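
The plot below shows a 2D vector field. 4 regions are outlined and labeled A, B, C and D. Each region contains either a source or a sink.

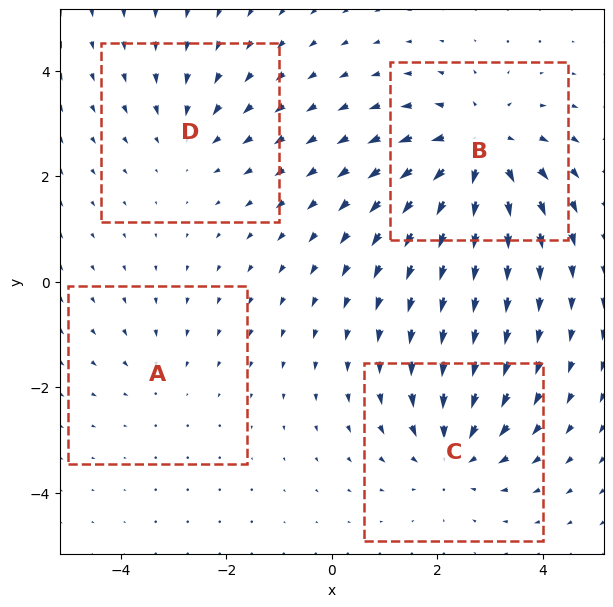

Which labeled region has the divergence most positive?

Divergence at each region's feature centre — A: about -2, B: about +6, C: about -4, D: about -3. Region B is most positive.

B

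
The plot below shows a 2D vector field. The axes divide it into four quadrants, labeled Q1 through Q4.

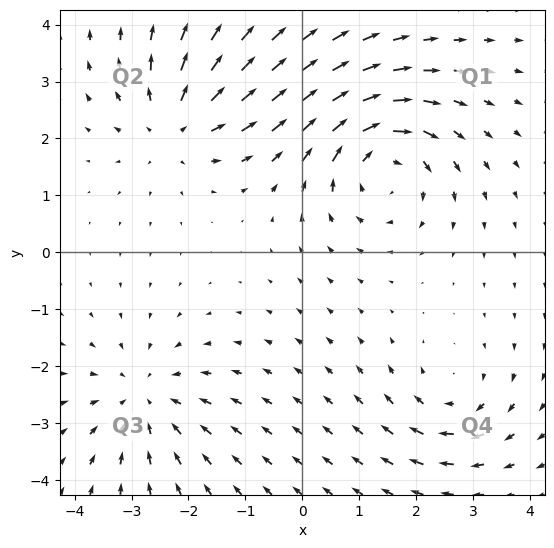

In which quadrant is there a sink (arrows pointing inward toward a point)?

The sink sits at approximately (-2.8, -2.6), which lies in quadrant Q3. The divergence there is about -3, negative as expected for a sink.

Q3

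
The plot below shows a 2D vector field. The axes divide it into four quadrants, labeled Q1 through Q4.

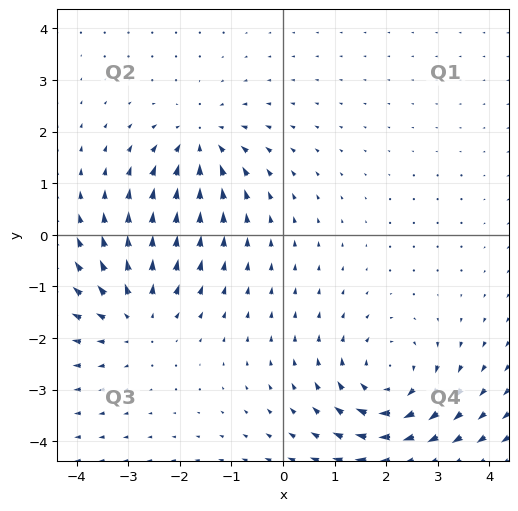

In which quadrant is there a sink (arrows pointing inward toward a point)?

Q2

The sink sits at approximately (-1.6, 1.8), which lies in quadrant Q2. The divergence there is about -4, negative as expected for a sink.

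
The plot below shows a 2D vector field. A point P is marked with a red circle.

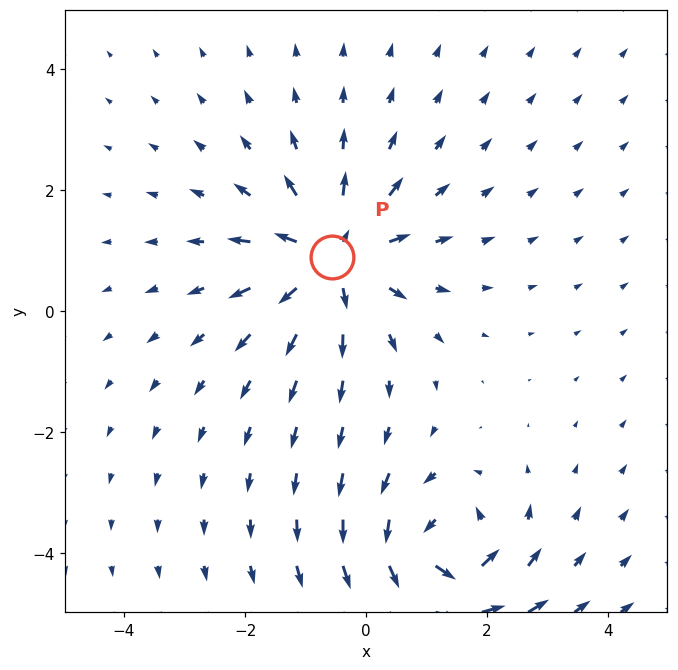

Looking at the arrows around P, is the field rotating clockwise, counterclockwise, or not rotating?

Near P at (-0.6, 0.9) the arrows show no circulation. The curl there is ≈0.

not rotating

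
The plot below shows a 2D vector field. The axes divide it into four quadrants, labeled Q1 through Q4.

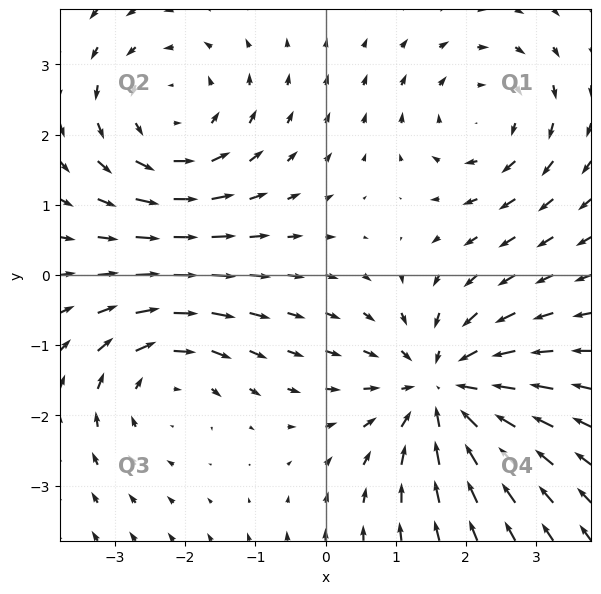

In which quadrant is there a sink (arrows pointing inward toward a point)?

Q4

The sink sits at approximately (1.7, -1.6), which lies in quadrant Q4. The divergence there is about -4, negative as expected for a sink.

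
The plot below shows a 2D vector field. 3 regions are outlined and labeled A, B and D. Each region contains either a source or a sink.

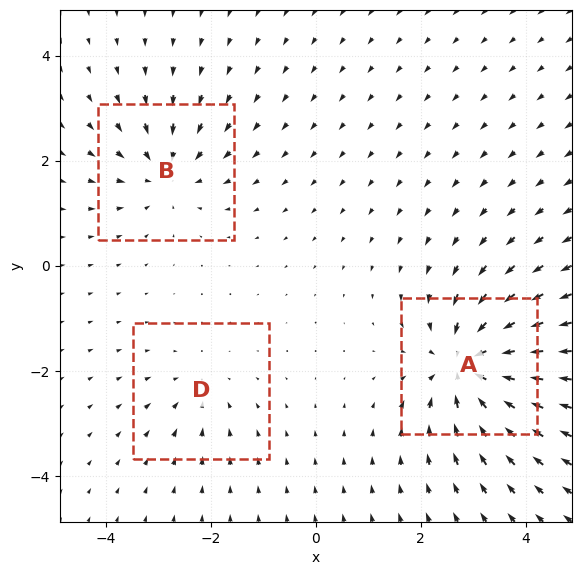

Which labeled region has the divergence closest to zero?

D

Divergence at each region's feature centre — A: about -6, B: about -3, D: about -2. Region D is closest to zero.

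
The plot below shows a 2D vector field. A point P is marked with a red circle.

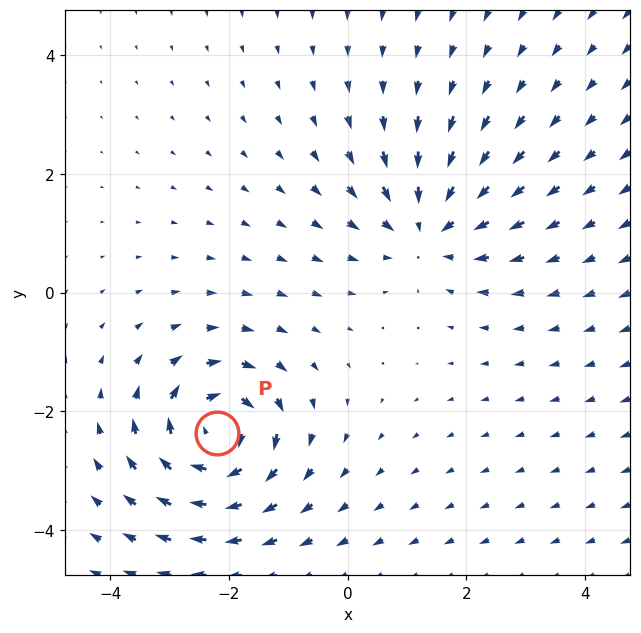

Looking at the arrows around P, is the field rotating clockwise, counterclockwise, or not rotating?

clockwise

Near P at (-2.2, -2.4) the arrows circulate clockwise. The curl (z-component) there is about -6; negative curl means clockwise rotation.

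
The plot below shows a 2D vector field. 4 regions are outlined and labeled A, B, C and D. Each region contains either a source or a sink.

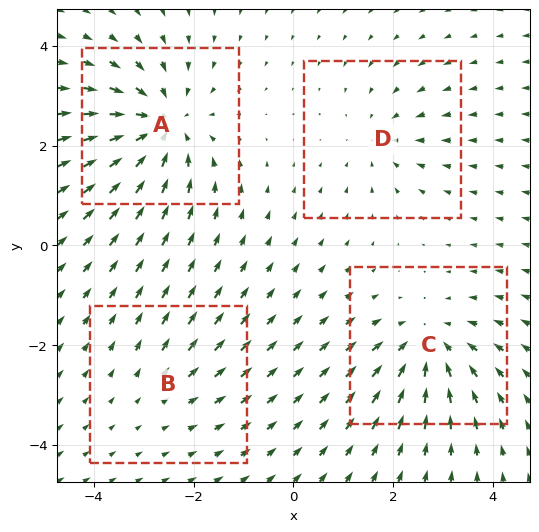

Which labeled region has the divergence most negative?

A

Divergence at each region's feature centre — A: about -6, B: about +2, C: about -5, D: about -3. Region A is most negative.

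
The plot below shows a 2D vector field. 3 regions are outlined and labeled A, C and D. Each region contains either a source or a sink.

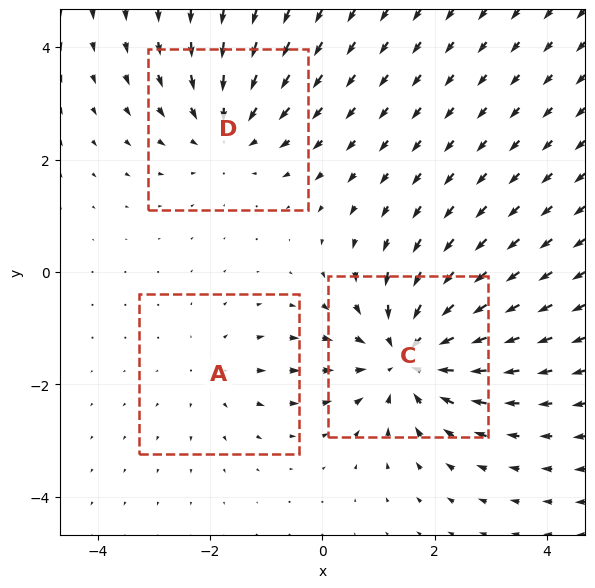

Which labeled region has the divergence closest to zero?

A

Divergence at each region's feature centre — A: about +2, C: about -5, D: about -3. Region A is closest to zero.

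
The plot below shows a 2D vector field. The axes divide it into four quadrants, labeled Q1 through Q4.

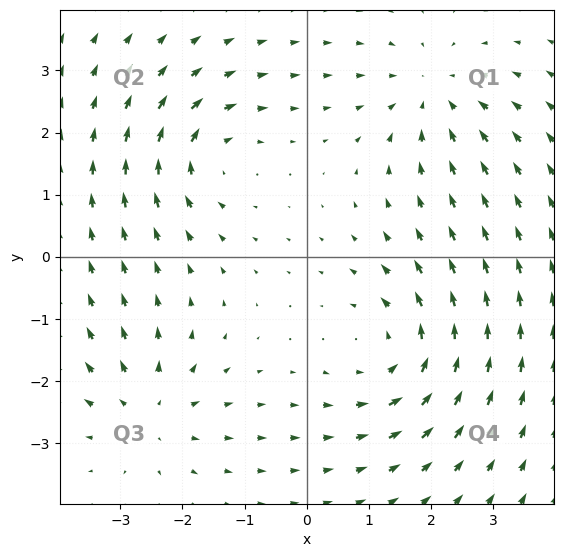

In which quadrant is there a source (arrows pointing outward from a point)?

Q3

The source sits at approximately (-2.5, -2.5), which lies in quadrant Q3. The divergence there is about +3, positive as expected for a source.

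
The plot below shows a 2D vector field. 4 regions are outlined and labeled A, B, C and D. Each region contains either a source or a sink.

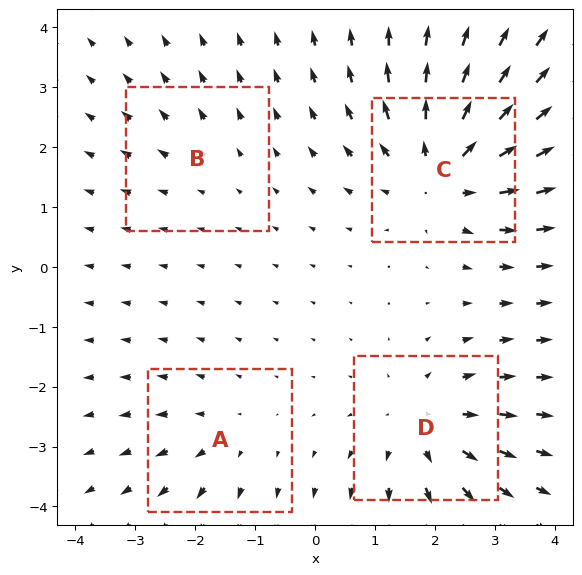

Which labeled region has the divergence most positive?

Divergence at each region's feature centre — A: about +3, B: about +2, C: about +6, D: about +5. Region C is most positive.

C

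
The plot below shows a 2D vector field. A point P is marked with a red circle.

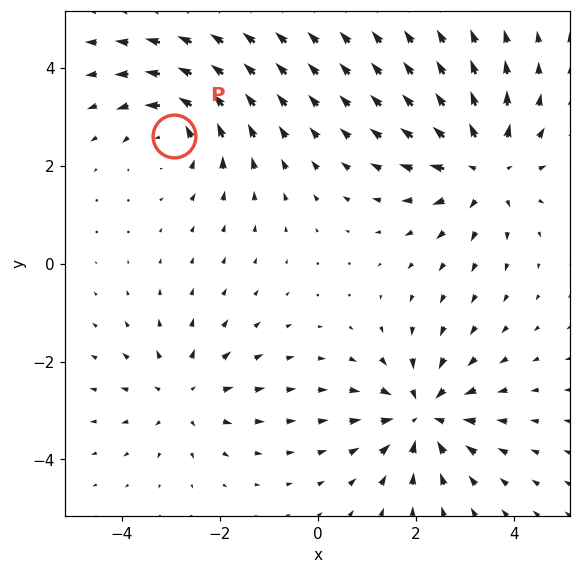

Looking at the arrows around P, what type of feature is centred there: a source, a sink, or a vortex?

vortex

At P (-2.9, 2.6) the arrows circulate counterclockwise. Divergence ≈0, curl about +4 — near-zero divergence with nonzero curl is a vortex.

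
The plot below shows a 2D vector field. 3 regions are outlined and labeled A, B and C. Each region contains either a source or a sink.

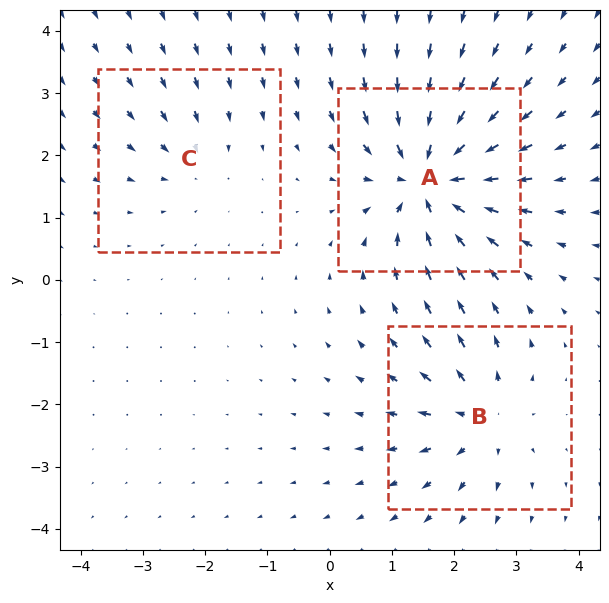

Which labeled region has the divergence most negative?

A

Divergence at each region's feature centre — A: about -6, B: about +4, C: about -2. Region A is most negative.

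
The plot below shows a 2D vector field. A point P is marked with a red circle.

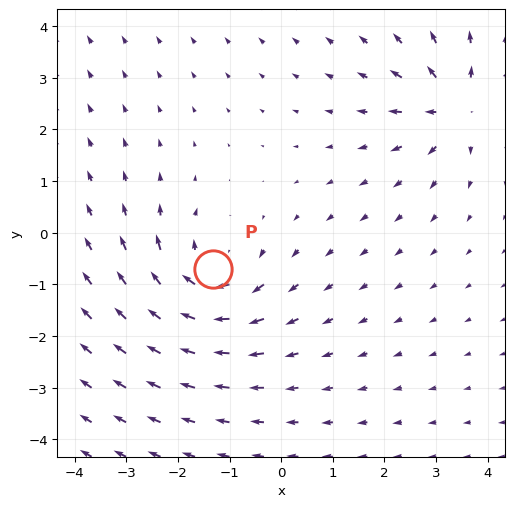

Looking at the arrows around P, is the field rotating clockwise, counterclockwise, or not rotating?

clockwise

Near P at (-1.3, -0.7) the arrows circulate clockwise. The curl (z-component) there is about -4; negative curl means clockwise rotation.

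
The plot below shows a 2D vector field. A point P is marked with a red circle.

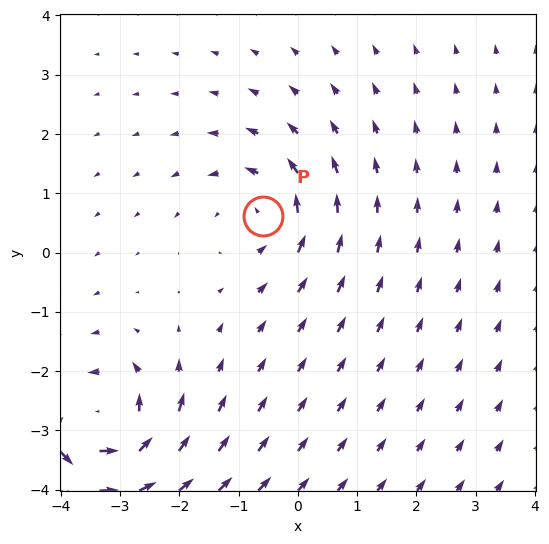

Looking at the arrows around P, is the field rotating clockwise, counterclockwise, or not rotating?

counterclockwise

Near P at (-0.6, 0.6) the arrows circulate counterclockwise. The curl (z-component) there is about +3; positive curl means counterclockwise rotation.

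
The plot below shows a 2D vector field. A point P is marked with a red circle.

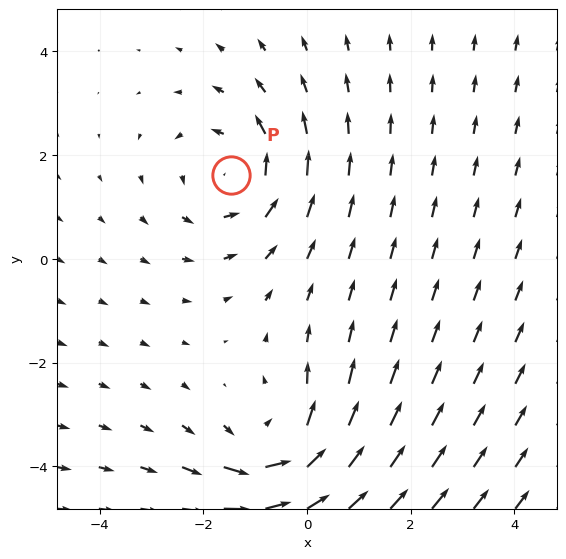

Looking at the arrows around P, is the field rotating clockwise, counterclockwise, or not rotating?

Near P at (-1.5, 1.6) the arrows circulate counterclockwise. The curl (z-component) there is about +3; positive curl means counterclockwise rotation.

counterclockwise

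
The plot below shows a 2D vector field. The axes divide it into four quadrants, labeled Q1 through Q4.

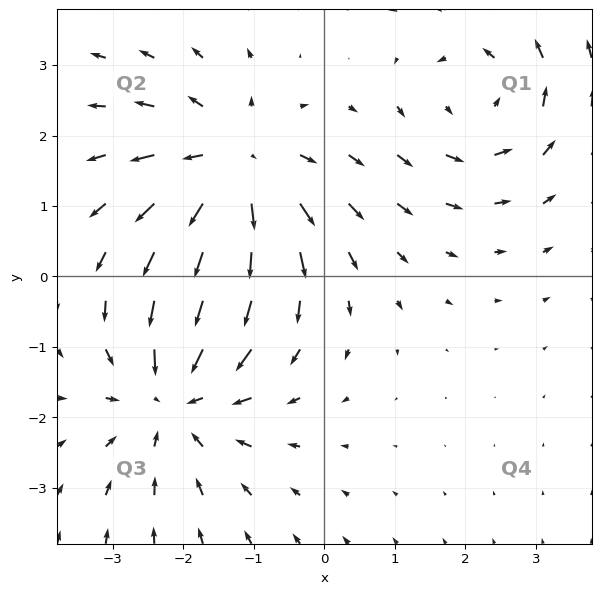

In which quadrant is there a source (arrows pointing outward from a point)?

Q2

The source sits at approximately (-1.3, 1.5), which lies in quadrant Q2. The divergence there is about +4, positive as expected for a source.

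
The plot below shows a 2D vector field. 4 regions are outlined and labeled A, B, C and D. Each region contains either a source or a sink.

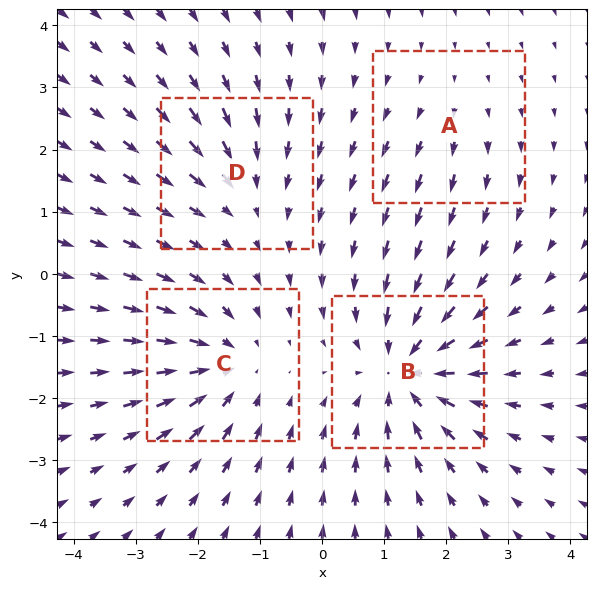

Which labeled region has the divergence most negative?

Divergence at each region's feature centre — A: about +2, B: about -7, C: about -5, D: about -3. Region B is most negative.

B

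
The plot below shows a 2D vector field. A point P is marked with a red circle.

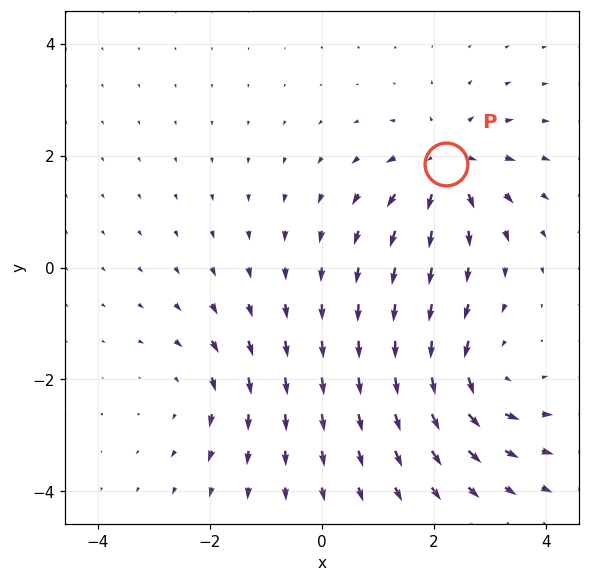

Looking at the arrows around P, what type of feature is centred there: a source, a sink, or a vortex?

At P (2.2, 1.8) the arrows spread outward. Divergence about +6, curl ≈0 — positive divergence with near-zero curl is a source.

source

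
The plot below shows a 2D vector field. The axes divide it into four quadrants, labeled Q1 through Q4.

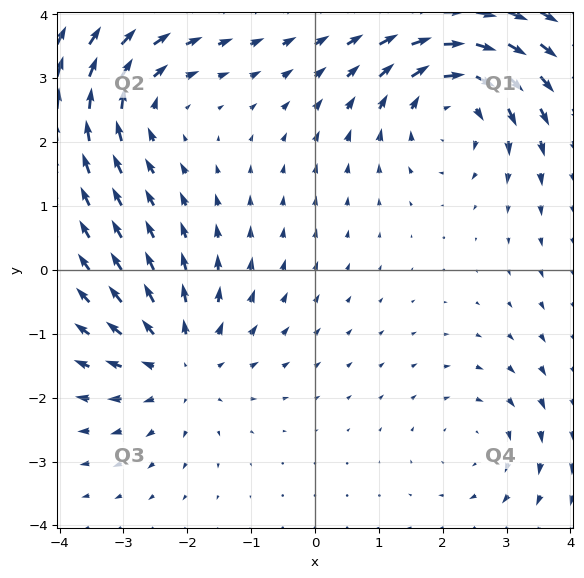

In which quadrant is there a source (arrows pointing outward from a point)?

The source sits at approximately (-2.1, -1.5), which lies in quadrant Q3. The divergence there is about +4, positive as expected for a source.

Q3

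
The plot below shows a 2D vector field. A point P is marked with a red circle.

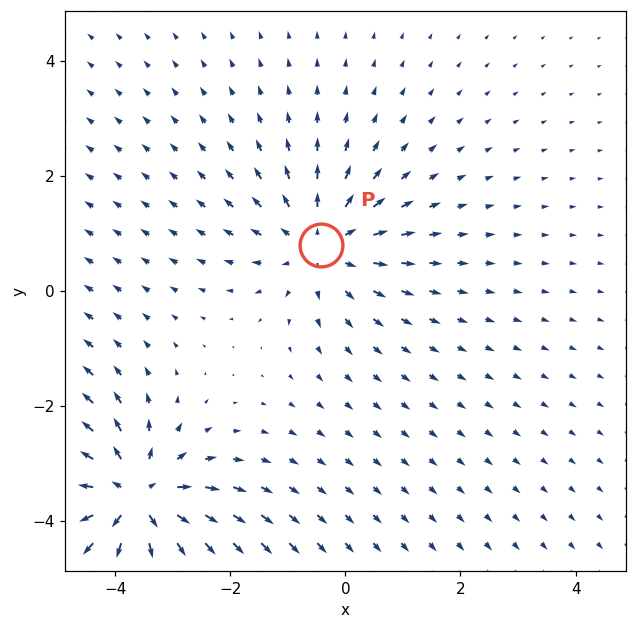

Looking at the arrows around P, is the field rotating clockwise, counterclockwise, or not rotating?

not rotating

Near P at (-0.4, 0.8) the arrows show no circulation. The curl there is ≈0.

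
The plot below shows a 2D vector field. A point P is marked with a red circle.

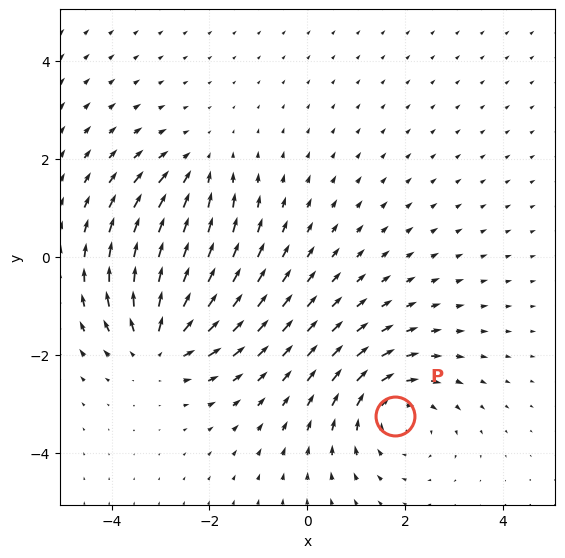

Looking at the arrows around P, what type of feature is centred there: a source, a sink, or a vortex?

vortex

At P (1.8, -3.3) the arrows circulate clockwise. Divergence ≈0, curl about -4 — near-zero divergence with nonzero curl is a vortex.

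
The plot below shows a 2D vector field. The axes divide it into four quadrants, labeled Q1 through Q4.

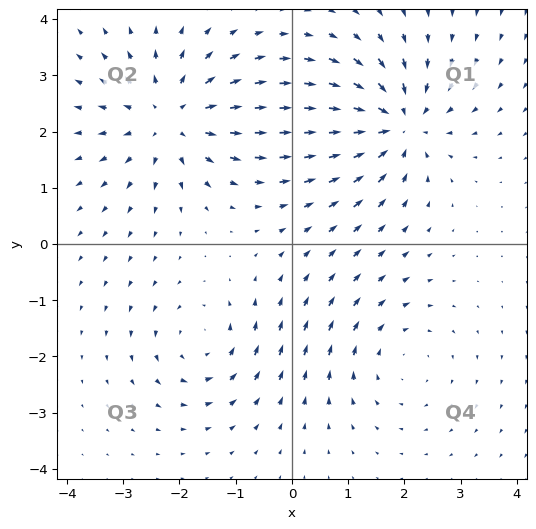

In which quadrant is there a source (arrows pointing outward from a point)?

The source sits at approximately (-2.1, 2.2), which lies in quadrant Q2. The divergence there is about +5, positive as expected for a source.

Q2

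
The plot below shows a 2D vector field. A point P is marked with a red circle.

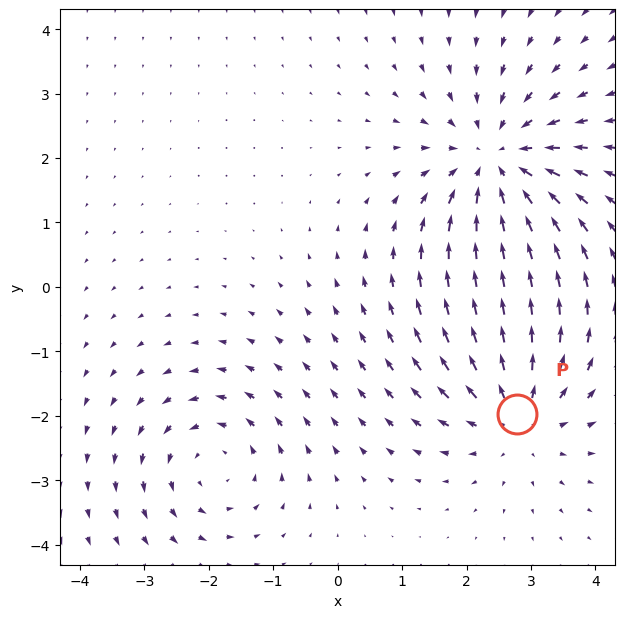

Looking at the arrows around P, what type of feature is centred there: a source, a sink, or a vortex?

At P (2.8, -2.0) the arrows spread outward. Divergence about +3, curl ≈0 — positive divergence with near-zero curl is a source.

source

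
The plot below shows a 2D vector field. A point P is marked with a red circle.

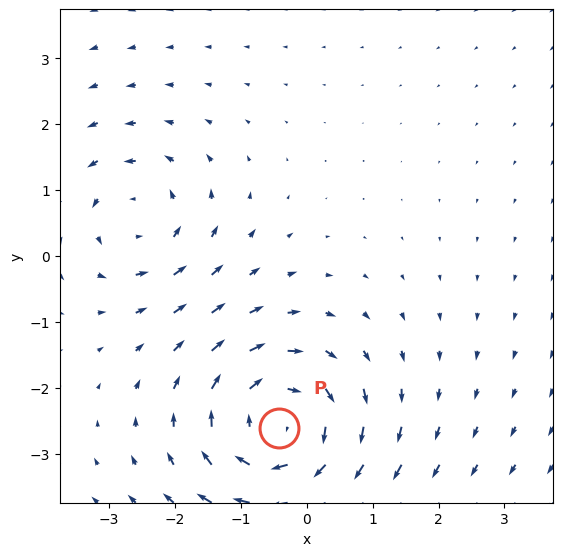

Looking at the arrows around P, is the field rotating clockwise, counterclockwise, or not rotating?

clockwise

Near P at (-0.4, -2.6) the arrows circulate clockwise. The curl (z-component) there is about -5; negative curl means clockwise rotation.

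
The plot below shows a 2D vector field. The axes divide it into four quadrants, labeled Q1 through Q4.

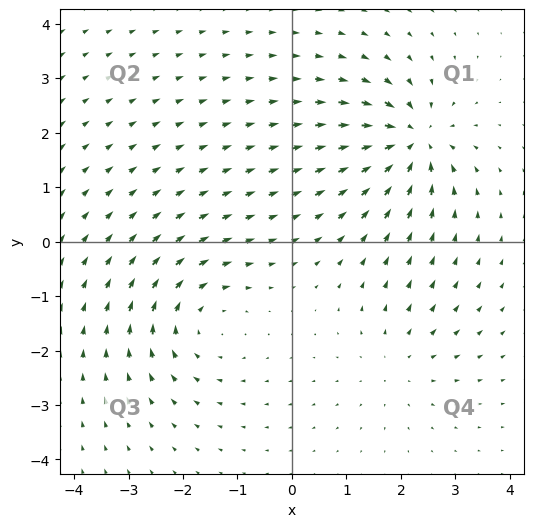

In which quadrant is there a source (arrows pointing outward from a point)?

Q4

The source sits at approximately (1.9, -2.2), which lies in quadrant Q4. The divergence there is about +2, positive as expected for a source.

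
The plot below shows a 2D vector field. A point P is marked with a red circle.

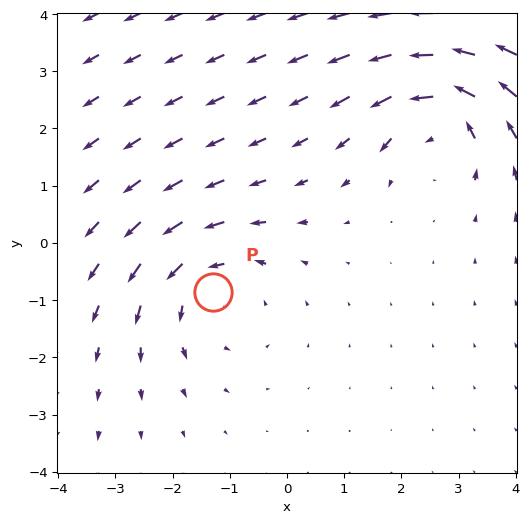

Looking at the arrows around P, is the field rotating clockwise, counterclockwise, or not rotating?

counterclockwise

Near P at (-1.3, -0.9) the arrows circulate counterclockwise. The curl (z-component) there is about +3; positive curl means counterclockwise rotation.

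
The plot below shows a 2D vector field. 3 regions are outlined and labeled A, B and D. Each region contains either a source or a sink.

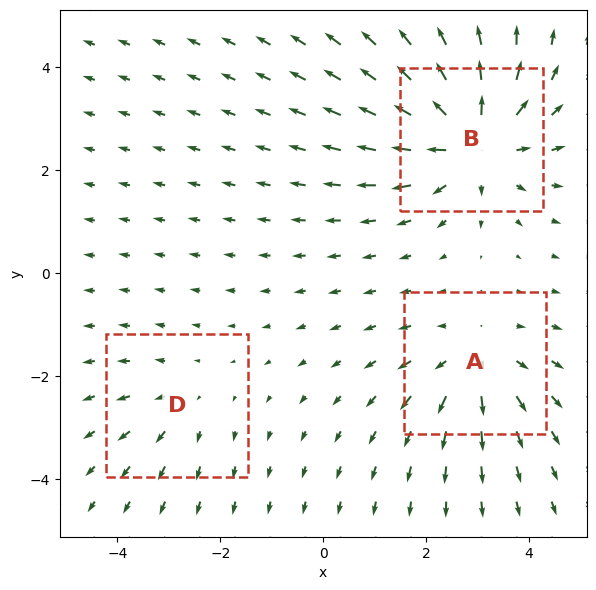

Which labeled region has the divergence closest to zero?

D

Divergence at each region's feature centre — A: about +3, B: about +5, D: about +2. Region D is closest to zero.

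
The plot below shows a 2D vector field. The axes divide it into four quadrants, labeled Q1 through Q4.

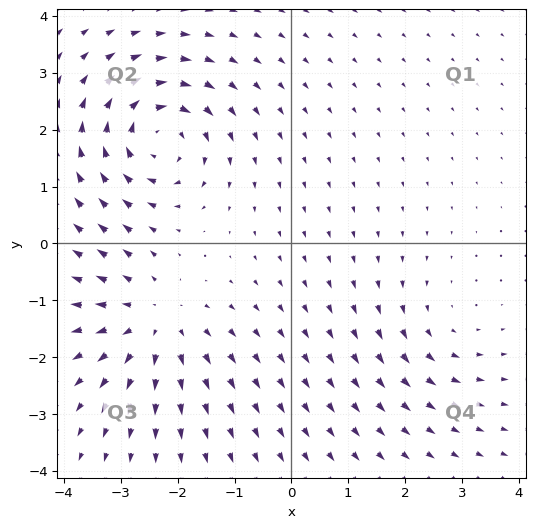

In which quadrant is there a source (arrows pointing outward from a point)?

The source sits at approximately (-2.4, -1.4), which lies in quadrant Q3. The divergence there is about +4, positive as expected for a source.

Q3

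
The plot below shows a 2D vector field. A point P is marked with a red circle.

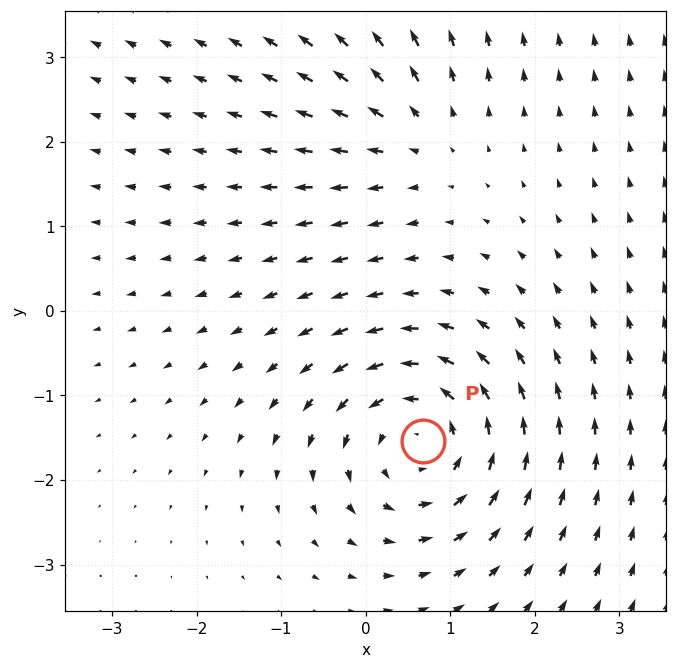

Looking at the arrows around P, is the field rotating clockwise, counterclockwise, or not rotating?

counterclockwise

Near P at (0.7, -1.5) the arrows circulate counterclockwise. The curl (z-component) there is about +5; positive curl means counterclockwise rotation.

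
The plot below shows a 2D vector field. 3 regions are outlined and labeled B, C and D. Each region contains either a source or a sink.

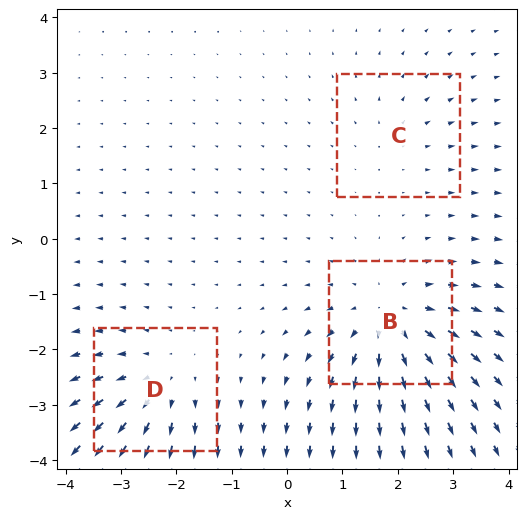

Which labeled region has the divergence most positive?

Divergence at each region's feature centre — B: about +4, C: about +2, D: about +3. Region B is most positive.

B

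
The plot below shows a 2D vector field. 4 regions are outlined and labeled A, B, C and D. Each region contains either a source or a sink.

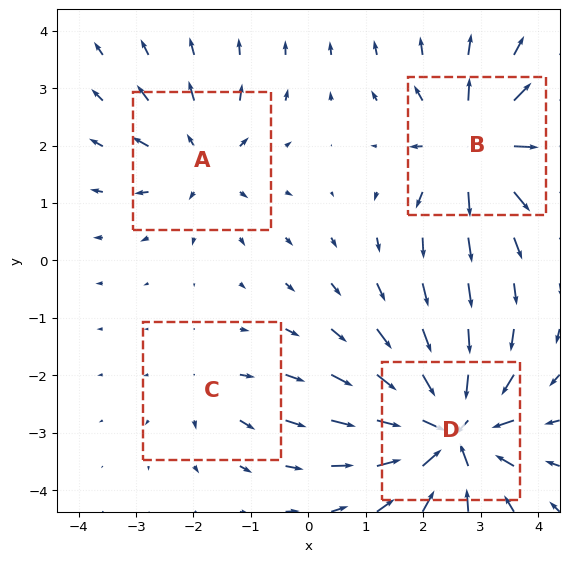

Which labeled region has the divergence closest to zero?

C

Divergence at each region's feature centre — A: about +4, B: about +6, C: about +2, D: about -8. Region C is closest to zero.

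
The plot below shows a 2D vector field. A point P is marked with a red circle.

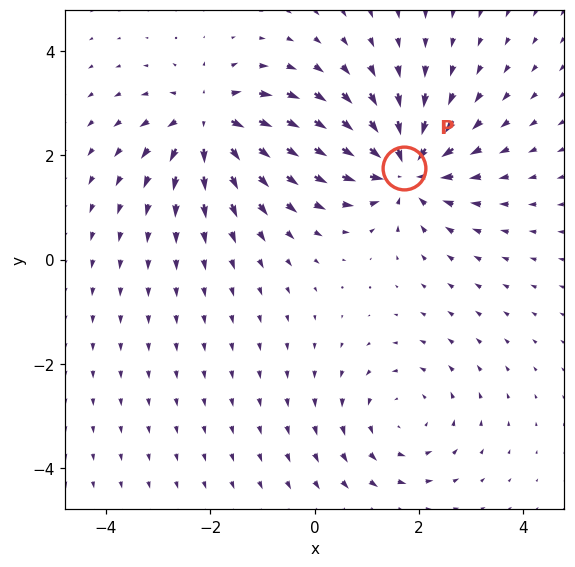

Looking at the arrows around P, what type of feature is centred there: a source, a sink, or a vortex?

sink

At P (1.7, 1.8) the arrows converge inward. Divergence about -4, curl ≈0 — negative divergence with near-zero curl is a sink.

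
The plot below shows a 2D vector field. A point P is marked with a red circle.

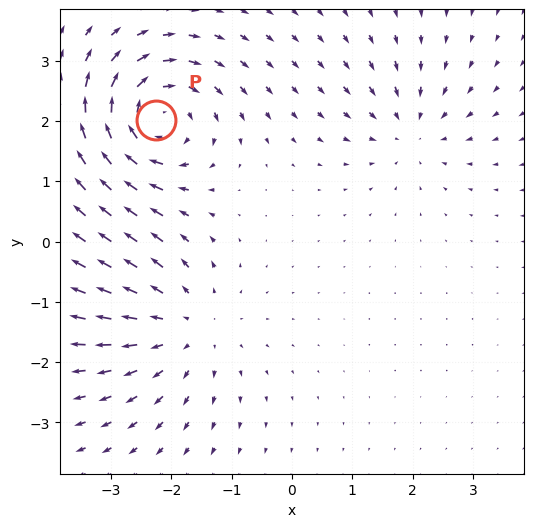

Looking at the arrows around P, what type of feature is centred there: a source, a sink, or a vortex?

At P (-2.3, 2.0) the arrows circulate clockwise. Divergence ≈0, curl about -6 — near-zero divergence with nonzero curl is a vortex.

vortex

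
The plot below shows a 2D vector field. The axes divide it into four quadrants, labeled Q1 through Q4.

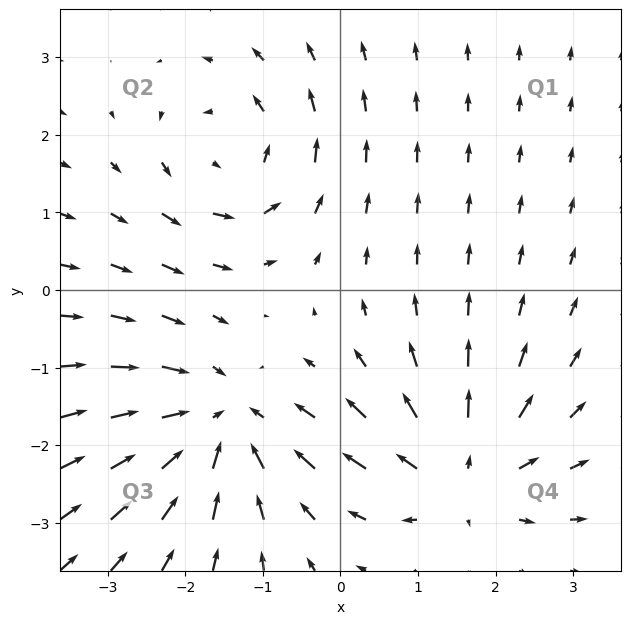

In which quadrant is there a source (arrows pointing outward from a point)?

Q4

The source sits at approximately (1.6, -2.4), which lies in quadrant Q4. The divergence there is about +4, positive as expected for a source.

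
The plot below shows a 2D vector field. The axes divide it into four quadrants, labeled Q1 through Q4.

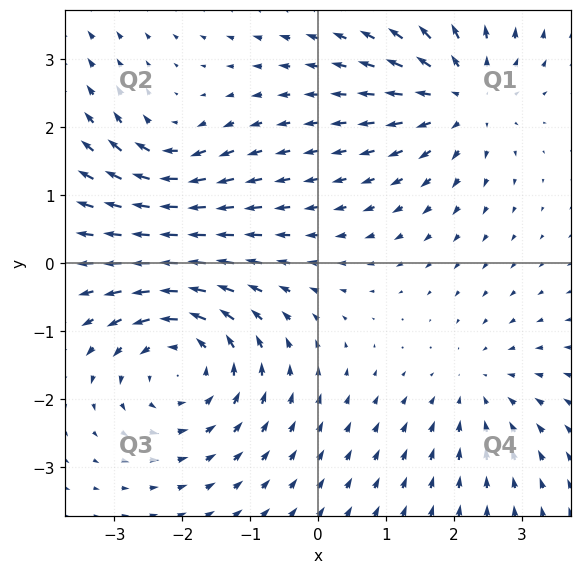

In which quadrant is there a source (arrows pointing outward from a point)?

The source sits at approximately (2.1, 2.5), which lies in quadrant Q1. The divergence there is about +4, positive as expected for a source.

Q1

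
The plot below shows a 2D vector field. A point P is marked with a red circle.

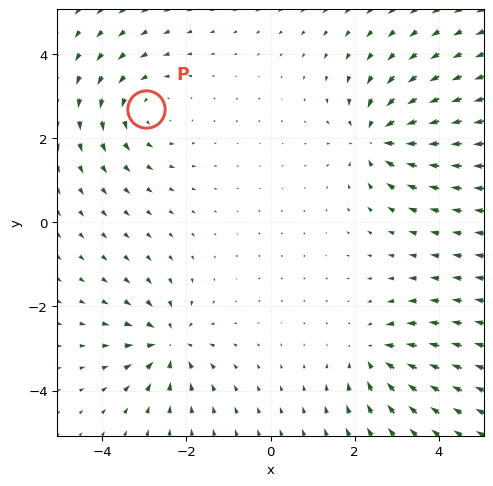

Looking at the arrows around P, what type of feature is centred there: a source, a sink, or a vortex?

vortex

At P (-3.0, 2.7) the arrows circulate counterclockwise. Divergence ≈0, curl about +3 — near-zero divergence with nonzero curl is a vortex.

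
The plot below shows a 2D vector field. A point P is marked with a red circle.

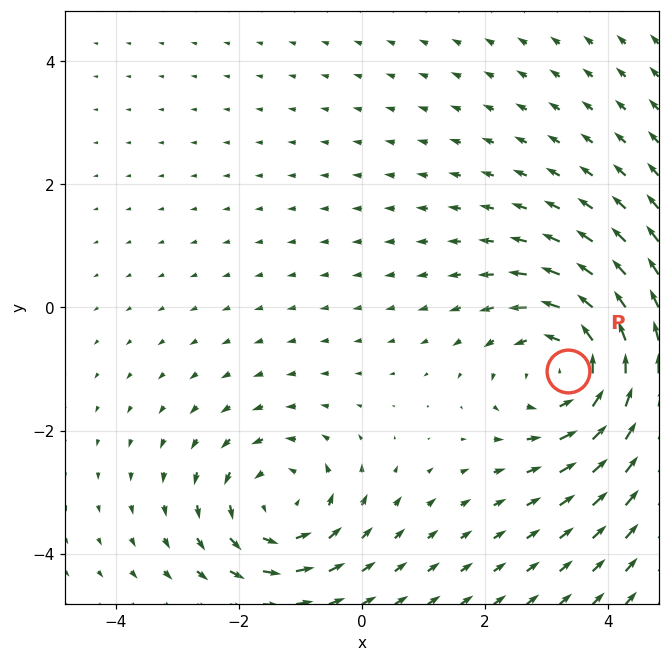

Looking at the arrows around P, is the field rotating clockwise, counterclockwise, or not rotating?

Near P at (3.4, -1.0) the arrows circulate counterclockwise. The curl (z-component) there is about +3; positive curl means counterclockwise rotation.

counterclockwise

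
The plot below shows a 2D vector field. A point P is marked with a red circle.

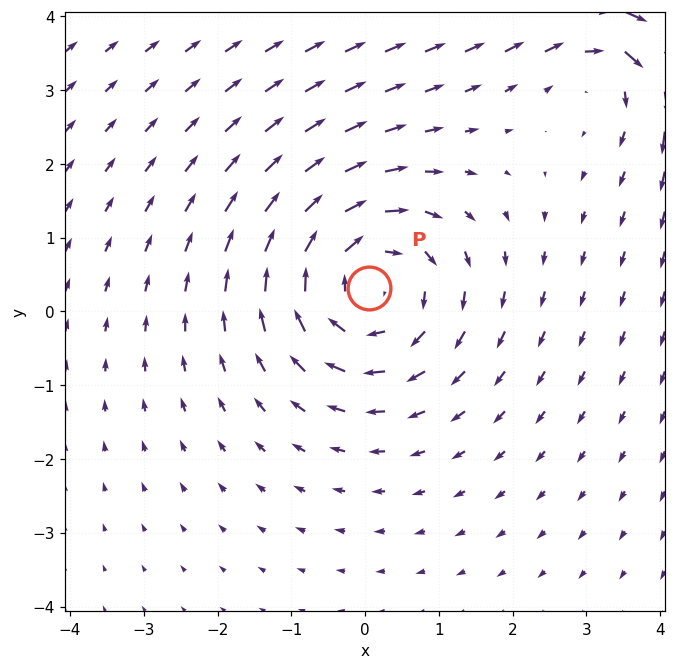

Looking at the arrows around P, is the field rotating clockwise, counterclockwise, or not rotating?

clockwise

Near P at (0.1, 0.3) the arrows circulate clockwise. The curl (z-component) there is about -4; negative curl means clockwise rotation.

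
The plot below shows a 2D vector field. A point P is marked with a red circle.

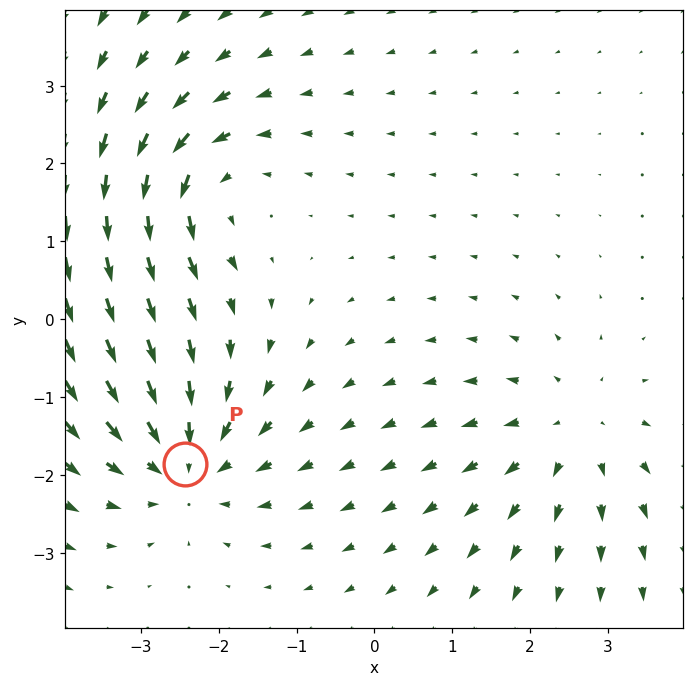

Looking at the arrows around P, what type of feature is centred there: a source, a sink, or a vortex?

At P (-2.4, -1.9) the arrows converge inward. Divergence about -5, curl ≈0 — negative divergence with near-zero curl is a sink.

sink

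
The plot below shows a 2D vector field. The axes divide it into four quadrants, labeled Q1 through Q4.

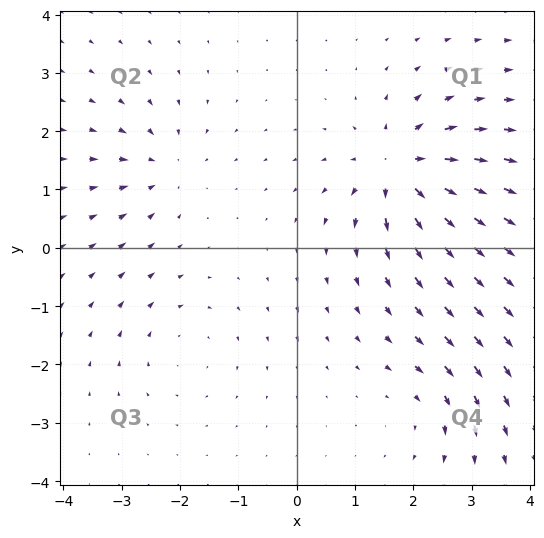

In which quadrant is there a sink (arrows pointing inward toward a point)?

Q2

The sink sits at approximately (-2.3, 1.4), which lies in quadrant Q2. The divergence there is about -3, negative as expected for a sink.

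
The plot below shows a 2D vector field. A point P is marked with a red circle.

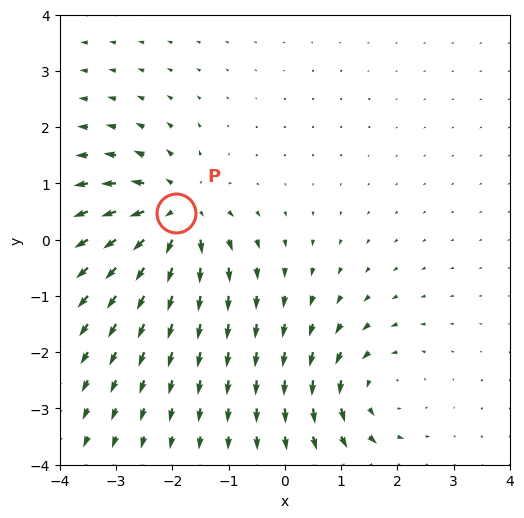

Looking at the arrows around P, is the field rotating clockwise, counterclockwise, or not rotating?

not rotating

Near P at (-1.9, 0.5) the arrows show no circulation. The curl there is ≈0.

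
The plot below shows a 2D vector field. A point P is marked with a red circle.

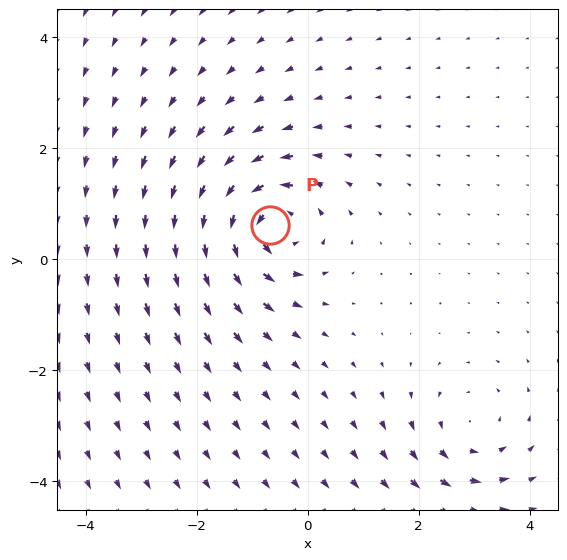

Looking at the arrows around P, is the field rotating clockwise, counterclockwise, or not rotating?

counterclockwise

Near P at (-0.7, 0.6) the arrows circulate counterclockwise. The curl (z-component) there is about +7; positive curl means counterclockwise rotation.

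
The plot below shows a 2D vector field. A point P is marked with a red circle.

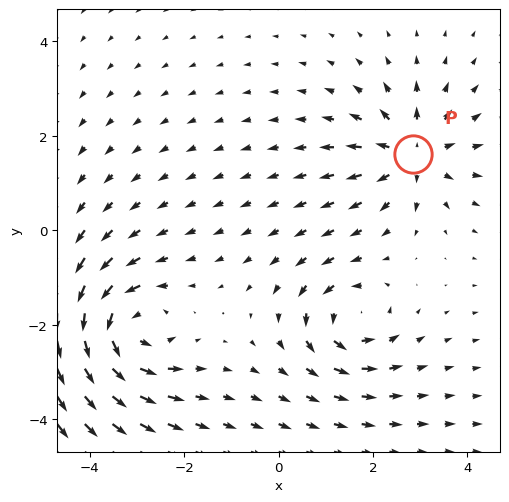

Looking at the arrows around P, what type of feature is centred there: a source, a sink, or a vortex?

At P (2.8, 1.6) the arrows spread outward. Divergence about +5, curl ≈0 — positive divergence with near-zero curl is a source.

source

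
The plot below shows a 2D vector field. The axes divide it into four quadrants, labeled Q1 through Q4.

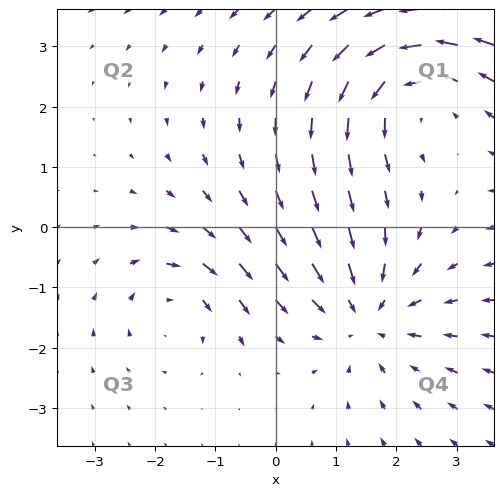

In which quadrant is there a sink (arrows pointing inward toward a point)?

The sink sits at approximately (1.5, -1.5), which lies in quadrant Q4. The divergence there is about -3, negative as expected for a sink.

Q4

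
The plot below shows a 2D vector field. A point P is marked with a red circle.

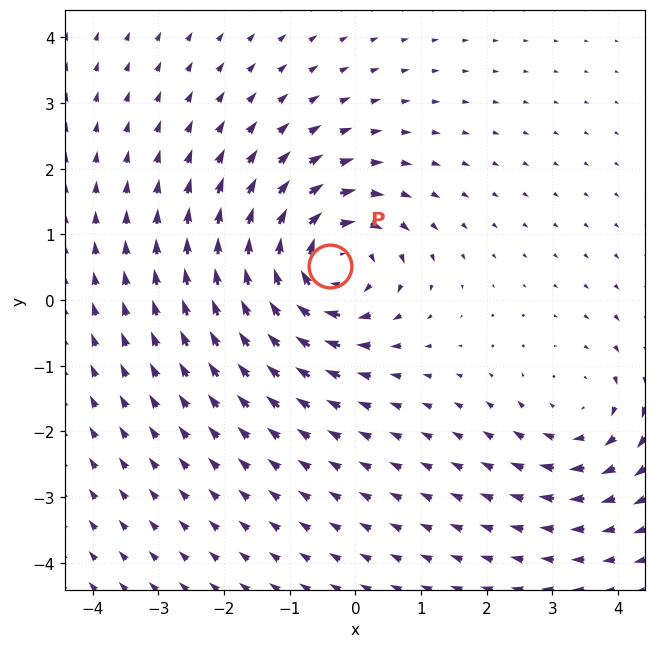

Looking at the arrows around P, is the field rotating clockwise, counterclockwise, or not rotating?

Near P at (-0.4, 0.5) the arrows circulate clockwise. The curl (z-component) there is about -6; negative curl means clockwise rotation.

clockwise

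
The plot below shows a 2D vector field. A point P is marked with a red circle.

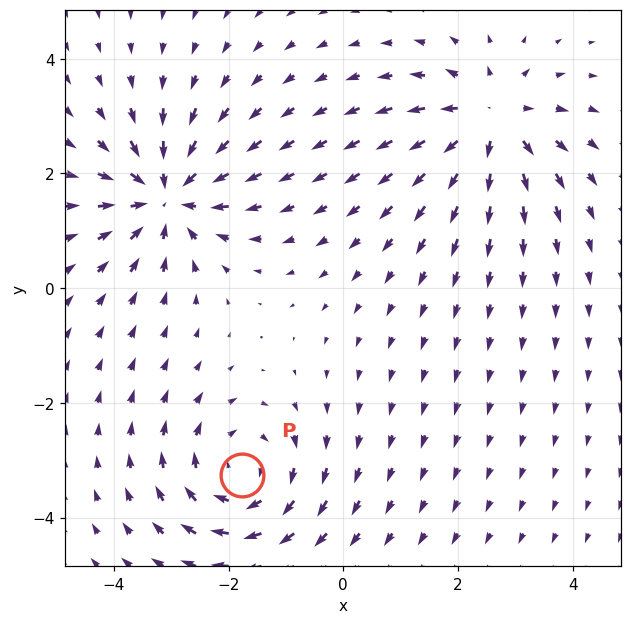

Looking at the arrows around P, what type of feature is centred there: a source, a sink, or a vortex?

vortex

At P (-1.8, -3.3) the arrows circulate clockwise. Divergence ≈0, curl about -4 — near-zero divergence with nonzero curl is a vortex.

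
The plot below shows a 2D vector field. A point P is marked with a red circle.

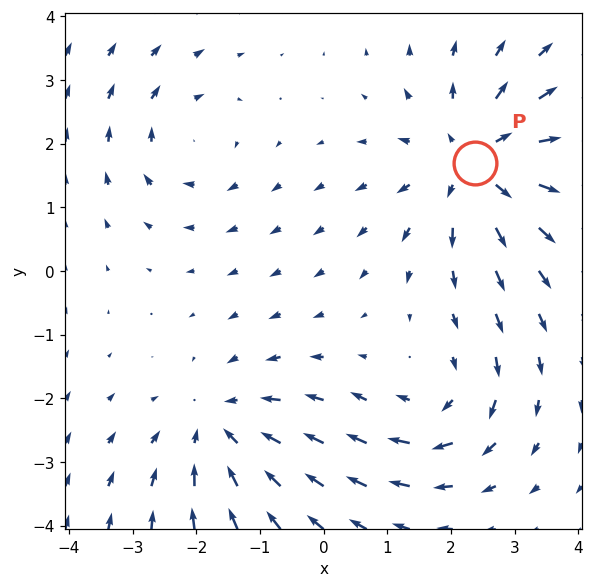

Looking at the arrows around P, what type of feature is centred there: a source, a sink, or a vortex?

At P (2.4, 1.7) the arrows spread outward. Divergence about +5, curl ≈0 — positive divergence with near-zero curl is a source.

source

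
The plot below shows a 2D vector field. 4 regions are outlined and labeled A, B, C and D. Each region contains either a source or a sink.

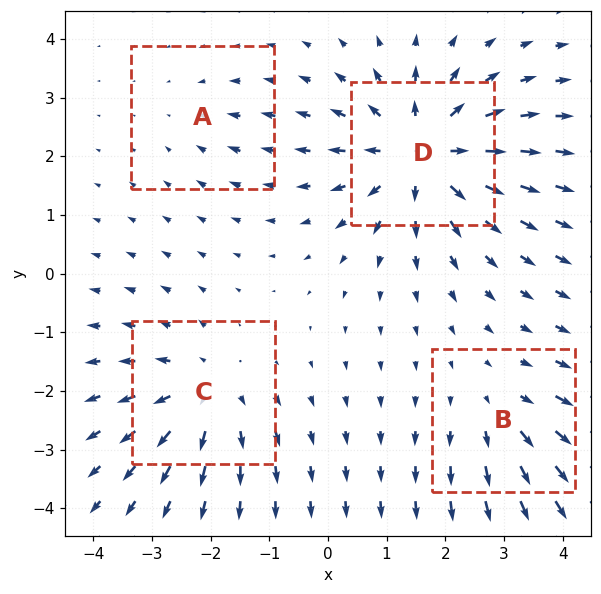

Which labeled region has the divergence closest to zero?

A

Divergence at each region's feature centre — A: about -2, B: about +3, C: about +5, D: about +7. Region A is closest to zero.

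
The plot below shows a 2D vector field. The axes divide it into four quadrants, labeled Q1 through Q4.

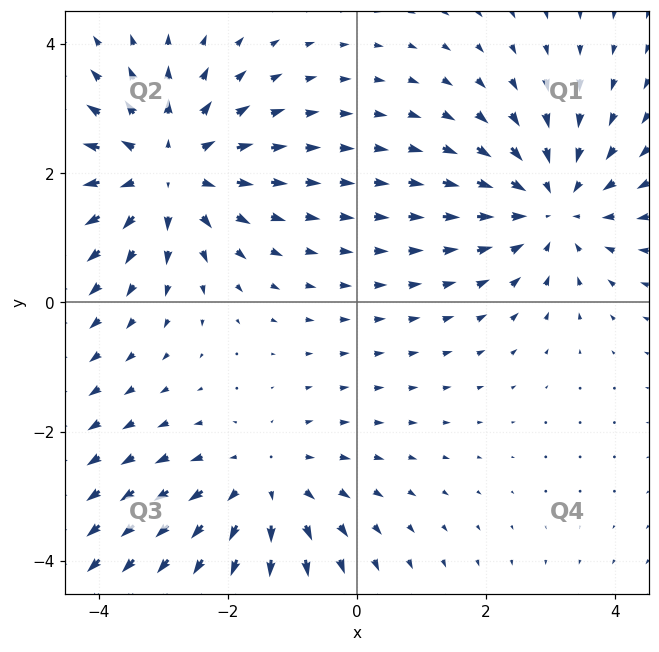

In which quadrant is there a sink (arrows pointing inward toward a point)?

The sink sits at approximately (3.0, 1.5), which lies in quadrant Q1. The divergence there is about -4, negative as expected for a sink.

Q1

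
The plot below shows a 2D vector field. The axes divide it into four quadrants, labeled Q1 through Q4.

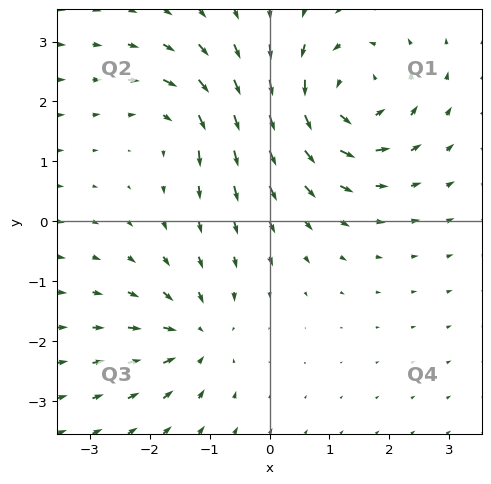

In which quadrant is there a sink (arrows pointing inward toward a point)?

Q3

The sink sits at approximately (-1.2, -1.9), which lies in quadrant Q3. The divergence there is about -4, negative as expected for a sink.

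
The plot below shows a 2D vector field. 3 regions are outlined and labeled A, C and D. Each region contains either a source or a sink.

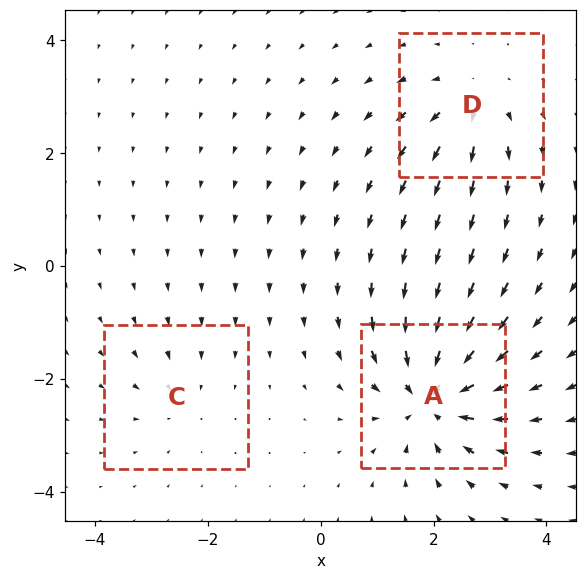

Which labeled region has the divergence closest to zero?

Divergence at each region's feature centre — A: about -6, C: about -2, D: about +4. Region C is closest to zero.

C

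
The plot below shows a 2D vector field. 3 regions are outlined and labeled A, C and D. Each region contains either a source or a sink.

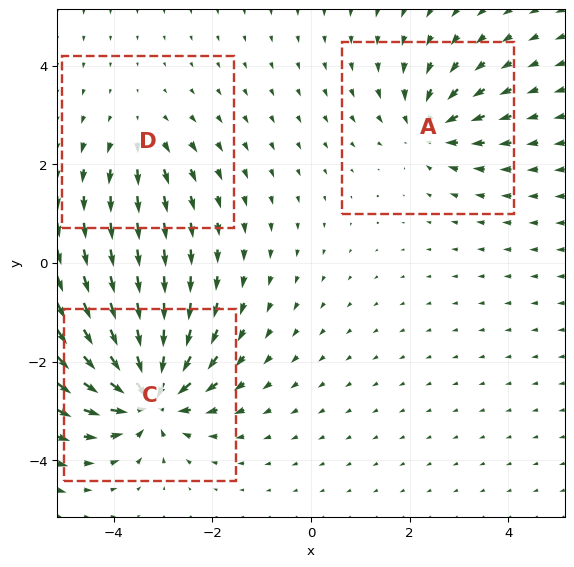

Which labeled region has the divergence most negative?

Divergence at each region's feature centre — A: about -4, C: about -6, D: about +2. Region C is most negative.

C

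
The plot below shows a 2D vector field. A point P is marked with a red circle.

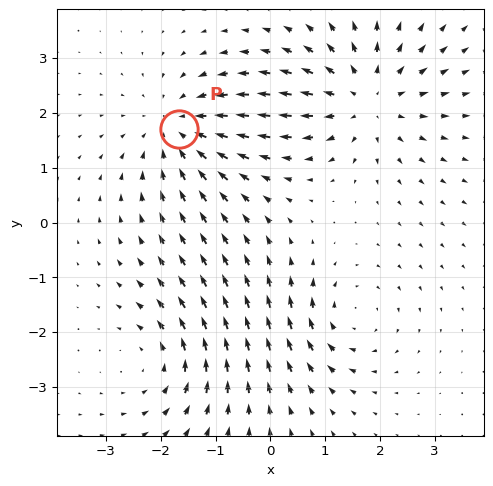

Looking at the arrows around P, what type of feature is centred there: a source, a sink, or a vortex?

sink

At P (-1.7, 1.7) the arrows converge inward. Divergence about -4, curl ≈0 — negative divergence with near-zero curl is a sink.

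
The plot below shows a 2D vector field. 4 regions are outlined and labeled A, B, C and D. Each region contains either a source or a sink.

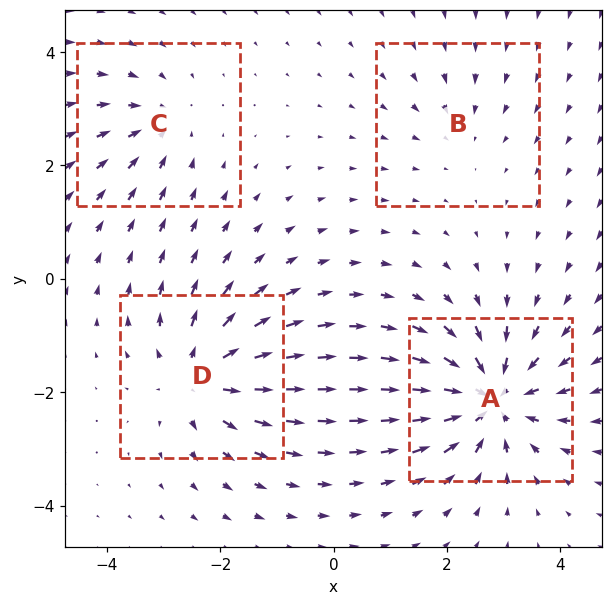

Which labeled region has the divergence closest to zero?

B

Divergence at each region's feature centre — A: about -7, B: about -2, C: about -3, D: about +5. Region B is closest to zero.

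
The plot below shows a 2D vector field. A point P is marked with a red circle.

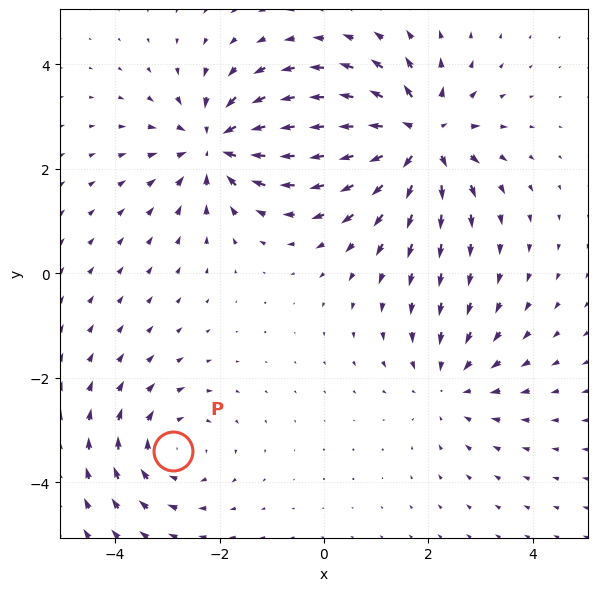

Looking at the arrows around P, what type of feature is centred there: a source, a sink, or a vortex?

At P (-2.9, -3.4) the arrows circulate clockwise. Divergence ≈0, curl about -3 — near-zero divergence with nonzero curl is a vortex.

vortex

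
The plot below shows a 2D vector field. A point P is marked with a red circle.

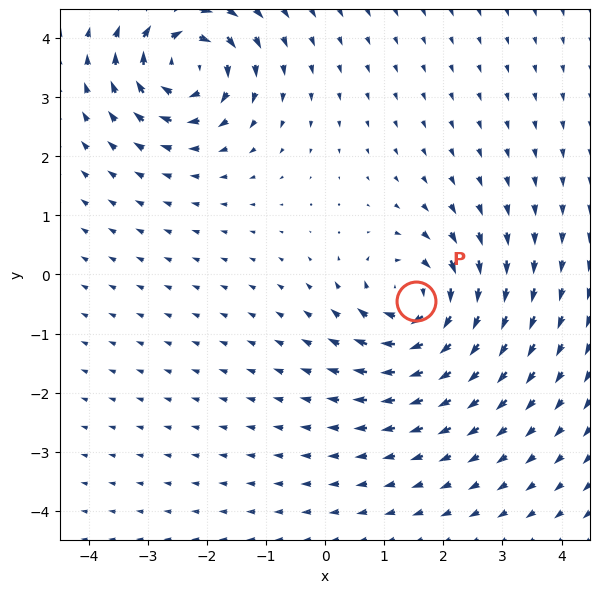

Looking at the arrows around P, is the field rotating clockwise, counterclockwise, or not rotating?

clockwise

Near P at (1.5, -0.4) the arrows circulate clockwise. The curl (z-component) there is about -5; negative curl means clockwise rotation.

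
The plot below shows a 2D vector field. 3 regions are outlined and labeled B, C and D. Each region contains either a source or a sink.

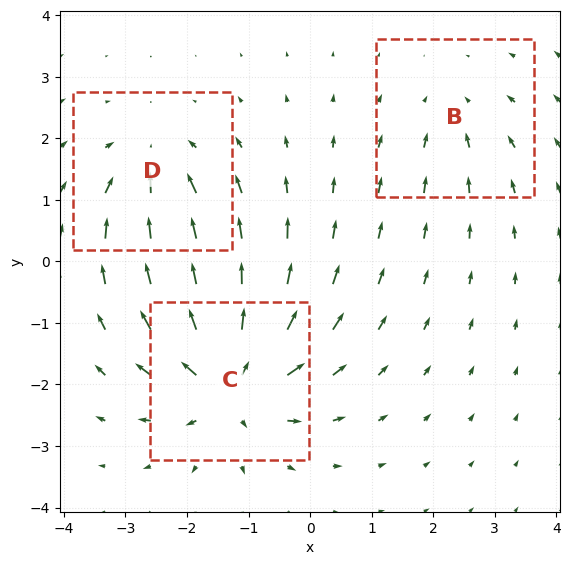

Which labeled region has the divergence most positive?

Divergence at each region's feature centre — B: about -2, C: about +5, D: about -3. Region C is most positive.

C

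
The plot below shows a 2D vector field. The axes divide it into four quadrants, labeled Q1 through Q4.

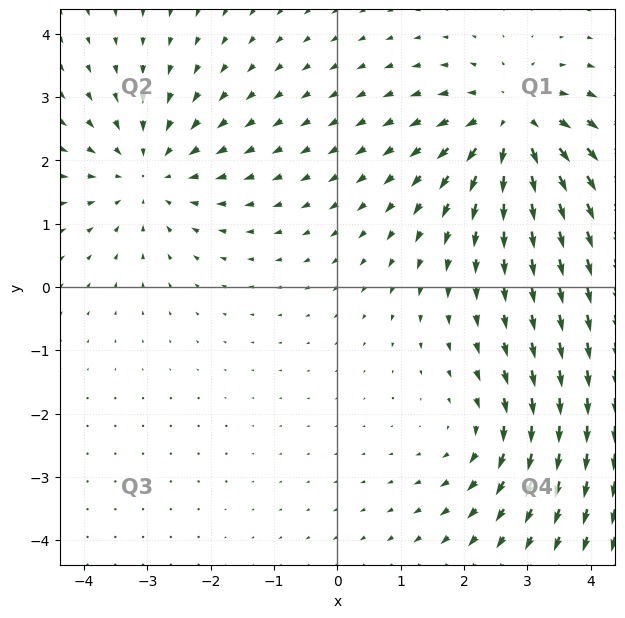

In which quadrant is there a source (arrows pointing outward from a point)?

The source sits at approximately (2.8, 2.6), which lies in quadrant Q1. The divergence there is about +5, positive as expected for a source.

Q1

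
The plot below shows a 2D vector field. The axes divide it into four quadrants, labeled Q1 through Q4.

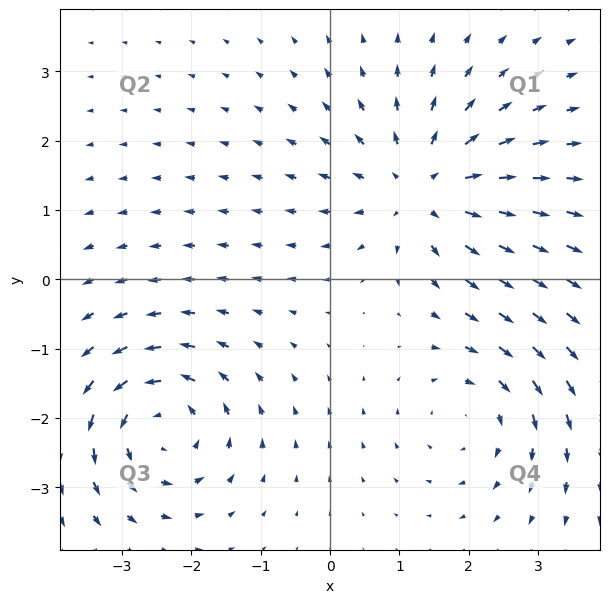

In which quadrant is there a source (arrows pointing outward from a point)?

The source sits at approximately (1.4, 1.3), which lies in quadrant Q1. The divergence there is about +4, positive as expected for a source.

Q1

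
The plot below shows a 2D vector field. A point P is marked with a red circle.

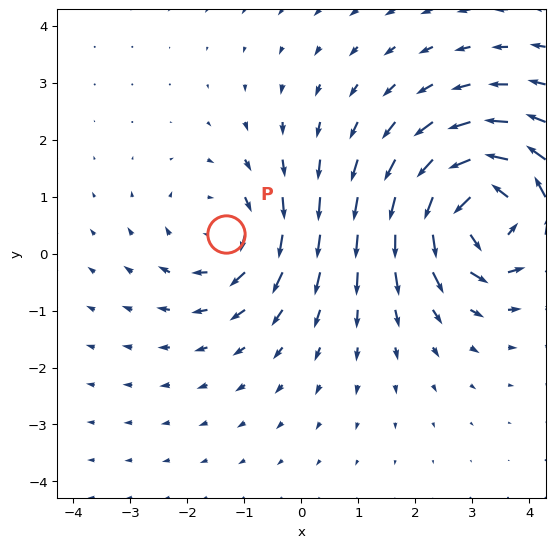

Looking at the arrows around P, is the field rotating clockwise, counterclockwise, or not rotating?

Near P at (-1.3, 0.3) the arrows circulate clockwise. The curl (z-component) there is about -2; negative curl means clockwise rotation.

clockwise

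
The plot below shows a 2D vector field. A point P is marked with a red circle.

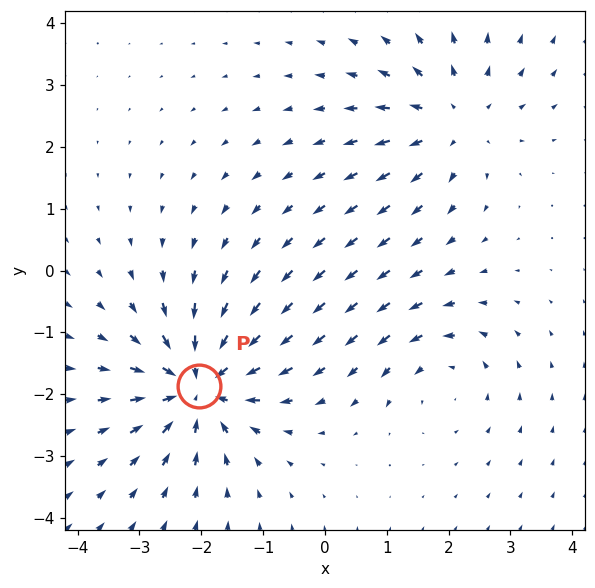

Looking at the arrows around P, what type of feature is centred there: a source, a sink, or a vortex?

At P (-2.0, -1.9) the arrows converge inward. Divergence about -6, curl ≈0 — negative divergence with near-zero curl is a sink.

sink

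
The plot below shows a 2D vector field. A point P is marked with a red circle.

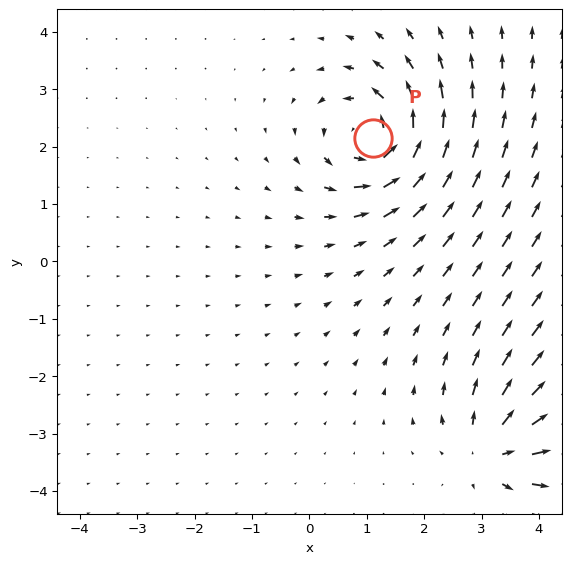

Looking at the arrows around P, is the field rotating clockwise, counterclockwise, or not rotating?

counterclockwise

Near P at (1.1, 2.2) the arrows circulate counterclockwise. The curl (z-component) there is about +7; positive curl means counterclockwise rotation.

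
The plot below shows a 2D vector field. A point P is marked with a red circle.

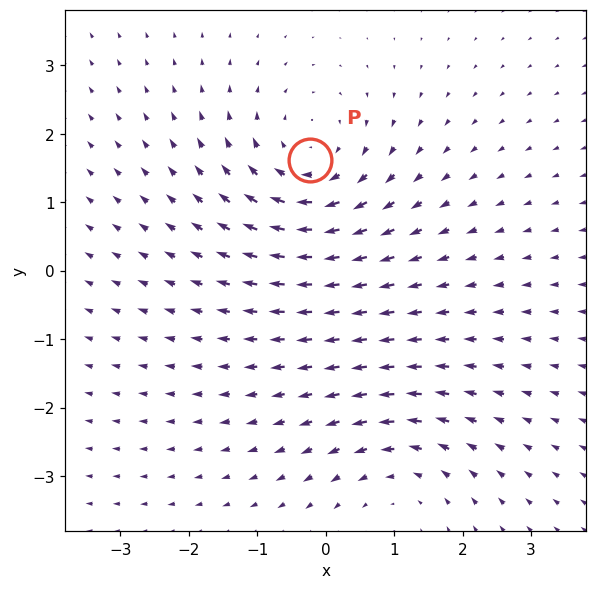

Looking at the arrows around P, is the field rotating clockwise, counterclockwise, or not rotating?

Near P at (-0.2, 1.6) the arrows circulate clockwise. The curl (z-component) there is about -3; negative curl means clockwise rotation.

clockwise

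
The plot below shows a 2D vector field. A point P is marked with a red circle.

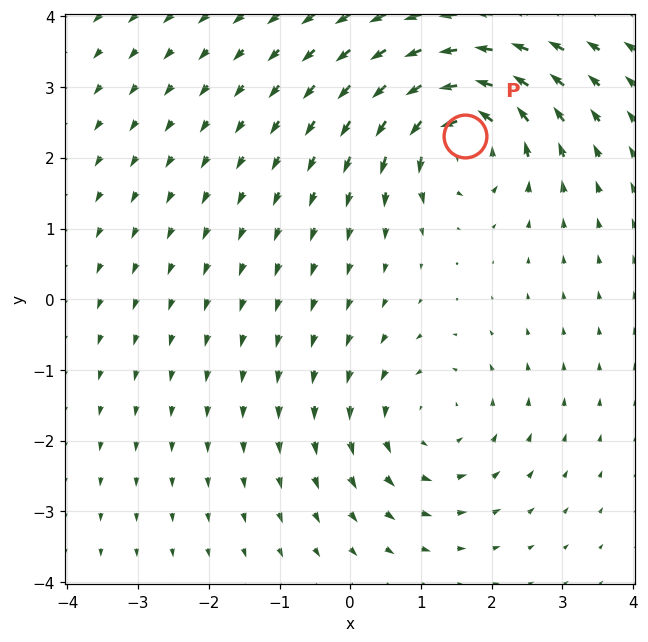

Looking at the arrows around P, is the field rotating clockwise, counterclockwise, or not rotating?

counterclockwise

Near P at (1.6, 2.3) the arrows circulate counterclockwise. The curl (z-component) there is about +6; positive curl means counterclockwise rotation.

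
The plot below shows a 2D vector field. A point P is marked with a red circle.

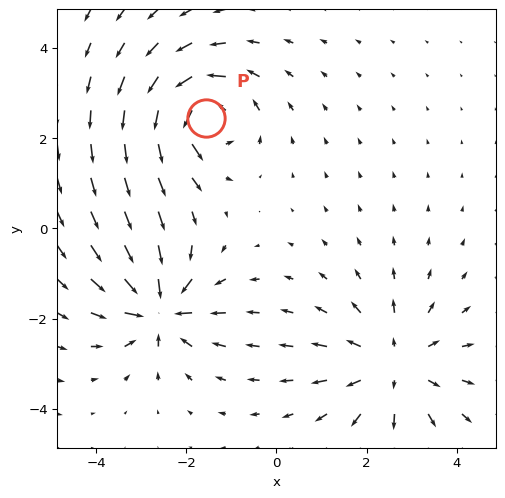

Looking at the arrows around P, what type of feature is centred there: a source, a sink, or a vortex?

vortex

At P (-1.6, 2.5) the arrows circulate counterclockwise. Divergence ≈0, curl about +4 — near-zero divergence with nonzero curl is a vortex.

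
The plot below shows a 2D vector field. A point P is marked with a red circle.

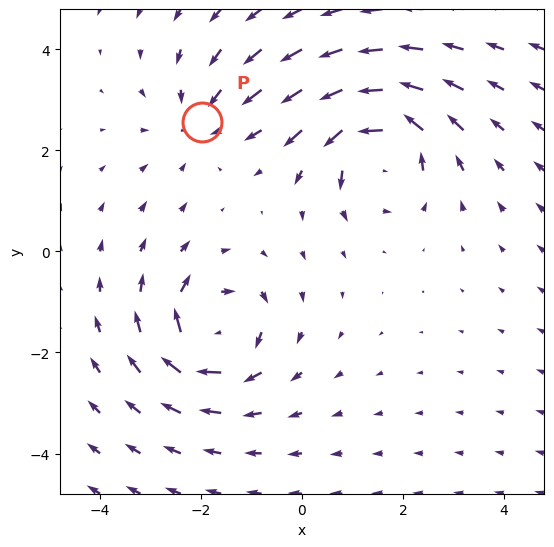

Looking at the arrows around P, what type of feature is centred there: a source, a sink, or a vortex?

sink

At P (-2.0, 2.6) the arrows converge inward. Divergence about -2, curl ≈0 — negative divergence with near-zero curl is a sink.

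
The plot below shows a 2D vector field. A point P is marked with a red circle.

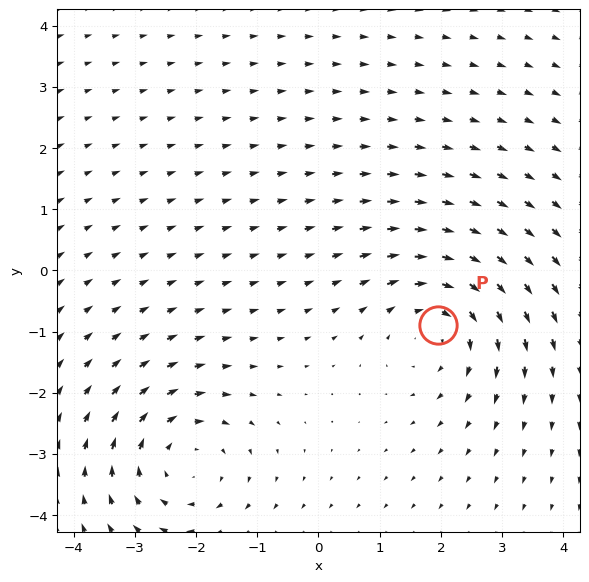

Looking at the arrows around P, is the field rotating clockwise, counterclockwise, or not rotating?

Near P at (2.0, -0.9) the arrows circulate clockwise. The curl (z-component) there is about -3; negative curl means clockwise rotation.

clockwise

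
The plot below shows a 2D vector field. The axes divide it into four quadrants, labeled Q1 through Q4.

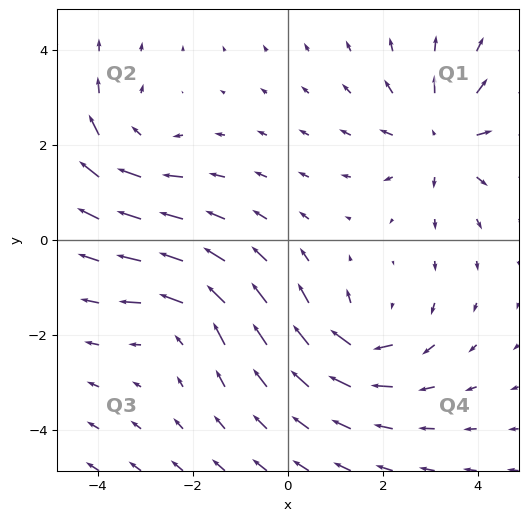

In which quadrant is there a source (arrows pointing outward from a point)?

Q1

The source sits at approximately (3.2, 2.1), which lies in quadrant Q1. The divergence there is about +4, positive as expected for a source.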